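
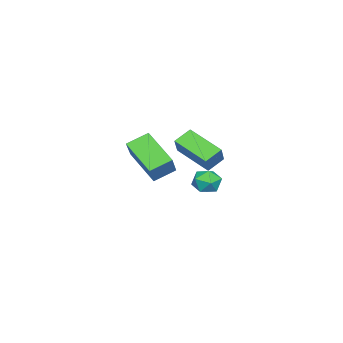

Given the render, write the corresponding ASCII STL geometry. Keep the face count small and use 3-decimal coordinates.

solid 
facet normal -0.608 -0.151 -0.779
outer loop
vertex -2.652 -4.568 0.466
vertex -2.07 -2.637 -0.362
vertex -1.823 -5.055 -0.087
endloop
endfacet
facet normal -0.267 -0.886 0.380
outer loop
vertex -1.05 -4.863 0.902
vertex -2.652 -4.568 0.466
vertex -1.823 -5.055 -0.087
endloop
endfacet
facet normal -0.609 -0.151 -0.779
outer loop
vertex -1.823 -5.055 -0.087
vertex -2.07 -2.637 -0.362
vertex -1.241 -3.124 -0.916
endloop
endfacet
facet normal 0.747 -0.439 -0.499
outer loop
vertex -1.241 -3.124 -0.916
vertex -1.05 -4.863 0.902
vertex -1.823 -5.055 -0.087
endloop
endfacet
facet normal -0.747 0.439 0.499
outer loop
vertex -2.652 -4.568 0.466
vertex -1.297 -2.445 0.627
vertex -2.07 -2.637 -0.362
endloop
endfacet
facet normal -0.267 -0.886 0.380
outer loop
vertex -1.879 -4.376 1.456
vertex -2.652 -4.568 0.466
vertex -1.05 -4.863 0.902
endloop
endfacet
facet normal -0.747 0.439 0.498
outer loop
vertex -1.879 -4.376 1.456
vertex -1.297 -2.445 0.627
vertex -2.652 -4.568 0.466
endloop
endfacet
facet normal 0.266 0.886 -0.380
outer loop
vertex -2.07 -2.637 -0.362
vertex -1.297 -2.445 0.627
vertex -1.241 -3.124 -0.916
endloop
endfacet
facet normal 0.747 -0.439 -0.498
outer loop
vertex -0.468 -2.932 0.074
vertex -1.05 -4.863 0.902
vertex -1.241 -3.124 -0.916
endloop
endfacet
facet normal 0.267 0.886 -0.380
outer loop
vertex -1.241 -3.124 -0.916
vertex -1.297 -2.445 0.627
vertex -0.468 -2.932 0.074
endloop
endfacet
facet normal 0.609 0.150 0.779
outer loop
vertex -0.468 -2.932 0.074
vertex -1.879 -4.376 1.456
vertex -1.05 -4.863 0.902
endloop
endfacet
facet normal 0.608 0.151 0.779
outer loop
vertex -1.297 -2.445 0.627
vertex -1.879 -4.376 1.456
vertex -0.468 -2.932 0.074
endloop
endfacet
facet normal -0.637 0.640 0.430
outer loop
vertex 3.47 -4.168 3.36
vertex 4.274 -2.593 2.207
vertex 2.357 -4.473 2.167
endloop
endfacet
facet normal -0.381 -0.746 0.546
outer loop
vertex 3.146 -5.267 1.633
vertex 3.47 -4.168 3.36
vertex 2.357 -4.473 2.167
endloop
endfacet
facet normal -0.637 0.640 0.430
outer loop
vertex 2.357 -4.473 2.167
vertex 4.274 -2.593 2.207
vertex 3.16 -2.899 1.014
endloop
endfacet
facet normal -0.671 -0.184 -0.718
outer loop
vertex 3.16 -2.899 1.014
vertex 3.146 -5.267 1.633
vertex 2.357 -4.473 2.167
endloop
endfacet
facet normal 0.671 0.183 0.718
outer loop
vertex 3.47 -4.168 3.36
vertex 5.063 -3.387 1.673
vertex 4.274 -2.593 2.207
endloop
endfacet
facet normal -0.380 -0.746 0.546
outer loop
vertex 4.26 -4.961 2.826
vertex 3.47 -4.168 3.36
vertex 3.146 -5.267 1.633
endloop
endfacet
facet normal 0.671 0.184 0.719
outer loop
vertex 4.26 -4.961 2.826
vertex 5.063 -3.387 1.673
vertex 3.47 -4.168 3.36
endloop
endfacet
facet normal 0.381 0.746 -0.547
outer loop
vertex 4.274 -2.593 2.207
vertex 5.063 -3.387 1.673
vertex 3.16 -2.899 1.014
endloop
endfacet
facet normal -0.670 -0.184 -0.719
outer loop
vertex 3.95 -3.692 0.48
vertex 3.146 -5.267 1.633
vertex 3.16 -2.899 1.014
endloop
endfacet
facet normal 0.380 0.747 -0.546
outer loop
vertex 3.16 -2.899 1.014
vertex 5.063 -3.387 1.673
vertex 3.95 -3.692 0.48
endloop
endfacet
facet normal 0.637 -0.640 -0.430
outer loop
vertex 3.95 -3.692 0.48
vertex 4.26 -4.961 2.826
vertex 3.146 -5.267 1.633
endloop
endfacet
facet normal 0.637 -0.640 -0.430
outer loop
vertex 5.063 -3.387 1.673
vertex 4.26 -4.961 2.826
vertex 3.95 -3.692 0.48
endloop
endfacet
facet normal -0.406 -0.213 0.889
outer loop
vertex -3.035 -3.606 -1.819
vertex -2.518 -4.293 -1.747
vertex -2.261 -3.527 -1.446
endloop
endfacet
facet normal -0.418 0.491 0.764
outer loop
vertex -3.035 -3.606 -1.819
vertex -2.261 -3.527 -1.446
vertex -2.542 -2.919 -1.99
endloop
endfacet
facet normal -0.783 0.602 0.161
outer loop
vertex -3.035 -3.606 -1.819
vertex -2.542 -2.919 -1.99
vertex -2.973 -3.31 -2.626
endloop
endfacet
facet normal -0.996 -0.033 -0.089
outer loop
vertex -3.035 -3.606 -1.819
vertex -2.973 -3.31 -2.626
vertex -2.958 -4.159 -2.477
endloop
endfacet
facet normal -0.763 -0.536 0.361
outer loop
vertex -3.035 -3.606 -1.819
vertex -2.958 -4.159 -2.477
vertex -2.518 -4.293 -1.747
endloop
endfacet
facet normal 0.253 0.707 0.660
outer loop
vertex -2.542 -2.919 -1.99
vertex -2.261 -3.527 -1.446
vertex -1.722 -3.181 -2.023
endloop
endfacet
facet normal 0.274 -0.430 0.860
outer loop
vertex -2.261 -3.527 -1.446
vertex -2.518 -4.293 -1.747
vertex -1.707 -4.03 -1.874
endloop
endfacet
facet normal -0.304 -0.953 0.008
outer loop
vertex -2.518 -4.293 -1.747
vertex -2.958 -4.159 -2.477
vertex -2.138 -4.421 -2.51
endloop
endfacet
facet normal -0.681 -0.138 -0.719
outer loop
vertex -2.958 -4.159 -2.477
vertex -2.973 -3.31 -2.626
vertex -2.419 -3.813 -3.054
endloop
endfacet
facet normal -0.337 0.887 -0.317
outer loop
vertex -2.973 -3.31 -2.626
vertex -2.542 -2.919 -1.99
vertex -2.162 -3.047 -2.753
endloop
endfacet
facet normal 0.996 0.033 0.089
outer loop
vertex -1.645 -3.734 -2.681
vertex -1.722 -3.181 -2.023
vertex -1.707 -4.03 -1.874
endloop
endfacet
facet normal 0.783 -0.602 -0.161
outer loop
vertex -1.645 -3.734 -2.681
vertex -1.707 -4.03 -1.874
vertex -2.138 -4.421 -2.51
endloop
endfacet
facet normal 0.418 -0.491 -0.764
outer loop
vertex -1.645 -3.734 -2.681
vertex -2.138 -4.421 -2.51
vertex -2.419 -3.813 -3.054
endloop
endfacet
facet normal 0.406 0.213 -0.889
outer loop
vertex -1.645 -3.734 -2.681
vertex -2.419 -3.813 -3.054
vertex -2.162 -3.047 -2.753
endloop
endfacet
facet normal 0.763 0.536 -0.361
outer loop
vertex -1.645 -3.734 -2.681
vertex -2.162 -3.047 -2.753
vertex -1.722 -3.181 -2.023
endloop
endfacet
facet normal 0.681 0.138 0.719
outer loop
vertex -1.707 -4.03 -1.874
vertex -1.722 -3.181 -2.023
vertex -2.261 -3.527 -1.446
endloop
endfacet
facet normal 0.337 -0.887 0.317
outer loop
vertex -2.138 -4.421 -2.51
vertex -1.707 -4.03 -1.874
vertex -2.518 -4.293 -1.747
endloop
endfacet
facet normal -0.253 -0.707 -0.660
outer loop
vertex -2.419 -3.813 -3.054
vertex -2.138 -4.421 -2.51
vertex -2.958 -4.159 -2.477
endloop
endfacet
facet normal -0.274 0.430 -0.860
outer loop
vertex -2.162 -3.047 -2.753
vertex -2.419 -3.813 -3.054
vertex -2.973 -3.31 -2.626
endloop
endfacet
facet normal 0.304 0.953 -0.008
outer loop
vertex -1.722 -3.181 -2.023
vertex -2.162 -3.047 -2.753
vertex -2.542 -2.919 -1.99
endloop
endfacet

endsolid


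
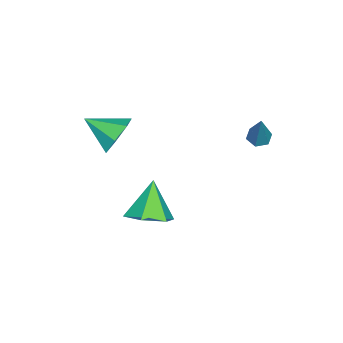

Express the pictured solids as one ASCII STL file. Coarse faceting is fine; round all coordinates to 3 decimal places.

solid 
facet normal 0.582 0.102 -0.807
outer loop
vertex 0.343 -0.906 -3.885
vertex -0.492 -0.909 -4.488
vertex -0.13 -0.02 -4.114
endloop
endfacet
facet normal 0.339 0.401 0.851
outer loop
vertex 0.343 -0.906 -3.885
vertex -0.13 -0.02 -4.114
vertex -1.528 -1.091 -3.052
endloop
endfacet
facet normal 0.581 0.103 -0.807
outer loop
vertex -0.13 -0.02 -4.114
vertex -0.492 -0.909 -4.488
vertex -0.965 -0.023 -4.716
endloop
endfacet
facet normal -0.316 0.843 0.434
outer loop
vertex -0.13 -0.02 -4.114
vertex -0.965 -0.023 -4.716
vertex -1.528 -1.091 -3.052
endloop
endfacet
facet normal 0.582 0.103 -0.806
outer loop
vertex -0.965 -0.023 -4.716
vertex -0.492 -0.909 -4.488
vertex -1.327 -0.911 -5.091
endloop
endfacet
facet normal -0.916 0.397 -0.055
outer loop
vertex -0.965 -0.023 -4.716
vertex -1.327 -0.911 -5.091
vertex -1.528 -1.091 -3.052
endloop
endfacet
facet normal 0.582 0.102 -0.807
outer loop
vertex -1.327 -0.911 -5.091
vertex -0.492 -0.909 -4.488
vertex -0.855 -1.797 -4.862
endloop
endfacet
facet normal -0.861 -0.492 -0.128
outer loop
vertex -1.327 -0.911 -5.091
vertex -0.855 -1.797 -4.862
vertex -1.528 -1.091 -3.052
endloop
endfacet
facet normal 0.581 0.102 -0.807
outer loop
vertex -0.855 -1.797 -4.862
vertex -0.492 -0.909 -4.488
vertex -0.019 -1.795 -4.26
endloop
endfacet
facet normal -0.205 -0.935 0.288
outer loop
vertex -0.855 -1.797 -4.862
vertex -0.019 -1.795 -4.26
vertex -1.528 -1.091 -3.052
endloop
endfacet
facet normal 0.582 0.103 -0.807
outer loop
vertex -0.019 -1.795 -4.26
vertex -0.492 -0.909 -4.488
vertex 0.343 -0.906 -3.885
endloop
endfacet
facet normal 0.395 -0.489 0.778
outer loop
vertex -0.019 -1.795 -4.26
vertex 0.343 -0.906 -3.885
vertex -1.528 -1.091 -3.052
endloop
endfacet
facet normal -0.015 0.894 -0.447
outer loop
vertex 0.048 -2.43 -0.37
vertex -0.252 -2.026 0.447
vertex 0.648 -2.164 0.142
endloop
endfacet
facet normal 0.611 -0.713 -0.345
outer loop
vertex 0.048 -2.43 -0.37
vertex 0.648 -2.164 0.142
vertex -0.228 -3.394 1.133
endloop
endfacet
facet normal -0.015 0.894 -0.448
outer loop
vertex 0.648 -2.164 0.142
vertex -0.252 -2.026 0.447
vertex 0.571 -1.793 0.885
endloop
endfacet
facet normal 0.874 -0.392 0.286
outer loop
vertex 0.648 -2.164 0.142
vertex 0.571 -1.793 0.885
vertex -0.228 -3.394 1.133
endloop
endfacet
facet normal -0.015 0.894 -0.447
outer loop
vertex 0.571 -1.793 0.885
vertex -0.252 -2.026 0.447
vertex -0.126 -1.598 1.298
endloop
endfacet
facet normal 0.484 -0.107 0.868
outer loop
vertex 0.571 -1.793 0.885
vertex -0.126 -1.598 1.298
vertex -0.228 -3.394 1.133
endloop
endfacet
facet normal -0.015 0.894 -0.448
outer loop
vertex -0.126 -1.598 1.298
vertex -0.252 -2.026 0.447
vertex -0.917 -1.725 1.07
endloop
endfacet
facet normal -0.265 -0.073 0.961
outer loop
vertex -0.126 -1.598 1.298
vertex -0.917 -1.725 1.07
vertex -0.228 -3.394 1.133
endloop
endfacet
facet normal -0.015 0.894 -0.448
outer loop
vertex -0.917 -1.725 1.07
vertex -0.252 -2.026 0.447
vertex -1.207 -2.079 0.374
endloop
endfacet
facet normal -0.809 -0.315 0.497
outer loop
vertex -0.917 -1.725 1.07
vertex -1.207 -2.079 0.374
vertex -0.228 -3.394 1.133
endloop
endfacet
facet normal -0.015 0.894 -0.448
outer loop
vertex -1.207 -2.079 0.374
vertex -0.252 -2.026 0.447
vertex -0.778 -2.393 -0.267
endloop
endfacet
facet normal -0.739 -0.651 -0.175
outer loop
vertex -1.207 -2.079 0.374
vertex -0.778 -2.393 -0.267
vertex -0.228 -3.394 1.133
endloop
endfacet
facet normal -0.016 0.894 -0.448
outer loop
vertex -0.778 -2.393 -0.267
vertex -0.252 -2.026 0.447
vertex 0.048 -2.43 -0.37
endloop
endfacet
facet normal -0.106 -0.828 -0.551
outer loop
vertex -0.778 -2.393 -0.267
vertex 0.048 -2.43 -0.37
vertex -0.228 -3.394 1.133
endloop
endfacet
facet normal -0.438 -0.169 -0.883
outer loop
vertex -2.718 2.69 -0.786
vertex -3.183 2.684 -0.554
vertex -2.989 3.131 -0.736
endloop
endfacet
facet normal 0.812 0.527 -0.251
outer loop
vertex -2.718 2.69 -0.786
vertex -2.989 3.131 -0.736
vertex -2.317 3.016 1.194
endloop
endfacet
facet normal -0.438 -0.169 -0.883
outer loop
vertex -2.989 3.131 -0.736
vertex -3.183 2.684 -0.554
vertex -3.454 3.125 -0.504
endloop
endfacet
facet normal 0.014 0.998 0.055
outer loop
vertex -2.989 3.131 -0.736
vertex -3.454 3.125 -0.504
vertex -2.317 3.016 1.194
endloop
endfacet
facet normal -0.436 -0.168 -0.884
outer loop
vertex -3.454 3.125 -0.504
vertex -3.183 2.684 -0.554
vertex -3.649 2.678 -0.323
endloop
endfacet
facet normal -0.700 0.508 0.501
outer loop
vertex -3.454 3.125 -0.504
vertex -3.649 2.678 -0.323
vertex -2.317 3.016 1.194
endloop
endfacet
facet normal -0.436 -0.168 -0.884
outer loop
vertex -3.649 2.678 -0.323
vertex -3.183 2.684 -0.554
vertex -3.378 2.237 -0.373
endloop
endfacet
facet normal -0.618 -0.453 0.643
outer loop
vertex -3.649 2.678 -0.323
vertex -3.378 2.237 -0.373
vertex -2.317 3.016 1.194
endloop
endfacet
facet normal -0.438 -0.167 -0.884
outer loop
vertex -3.378 2.237 -0.373
vertex -3.183 2.684 -0.554
vertex -2.912 2.243 -0.605
endloop
endfacet
facet normal 0.180 -0.924 0.338
outer loop
vertex -3.378 2.237 -0.373
vertex -2.912 2.243 -0.605
vertex -2.317 3.016 1.194
endloop
endfacet
facet normal -0.438 -0.167 -0.883
outer loop
vertex -2.912 2.243 -0.605
vertex -3.183 2.684 -0.554
vertex -2.718 2.69 -0.786
endloop
endfacet
facet normal 0.895 -0.433 -0.110
outer loop
vertex -2.912 2.243 -0.605
vertex -2.718 2.69 -0.786
vertex -2.317 3.016 1.194
endloop
endfacet

endsolid


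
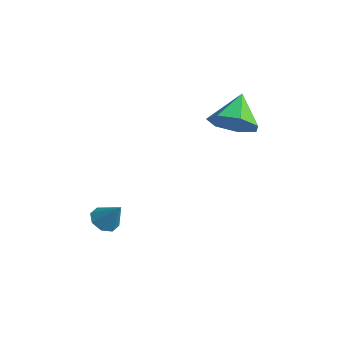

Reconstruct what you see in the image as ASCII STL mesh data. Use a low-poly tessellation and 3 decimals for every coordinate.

solid 
facet normal -0.584 -0.194 -0.788
outer loop
vertex 0.288 -3.356 -4.52
vertex 0.008 -3.724 -4.222
vertex -0.04 -3.185 -4.319
endloop
endfacet
facet normal 0.456 0.890 -0.013
outer loop
vertex 0.288 -3.356 -4.52
vertex -0.04 -3.185 -4.319
vertex 0.632 -3.516 -3.378
endloop
endfacet
facet normal -0.585 -0.194 -0.788
outer loop
vertex -0.04 -3.185 -4.319
vertex 0.008 -3.724 -4.222
vertex -0.34 -3.329 -4.061
endloop
endfacet
facet normal -0.100 0.914 0.393
outer loop
vertex -0.04 -3.185 -4.319
vertex -0.34 -3.329 -4.061
vertex 0.632 -3.516 -3.378
endloop
endfacet
facet normal -0.584 -0.193 -0.788
outer loop
vertex -0.34 -3.329 -4.061
vertex 0.008 -3.724 -4.222
vertex -0.436 -3.704 -3.898
endloop
endfacet
facet normal -0.454 0.450 0.769
outer loop
vertex -0.34 -3.329 -4.061
vertex -0.436 -3.704 -3.898
vertex 0.632 -3.516 -3.378
endloop
endfacet
facet normal -0.584 -0.195 -0.788
outer loop
vertex -0.436 -3.704 -3.898
vertex 0.008 -3.724 -4.222
vertex -0.273 -4.091 -3.923
endloop
endfacet
facet normal -0.395 -0.224 0.891
outer loop
vertex -0.436 -3.704 -3.898
vertex -0.273 -4.091 -3.923
vertex 0.632 -3.516 -3.378
endloop
endfacet
facet normal -0.585 -0.194 -0.788
outer loop
vertex -0.273 -4.091 -3.923
vertex 0.008 -3.724 -4.222
vertex 0.055 -4.263 -4.124
endloop
endfacet
facet normal 0.044 -0.723 0.690
outer loop
vertex -0.273 -4.091 -3.923
vertex 0.055 -4.263 -4.124
vertex 0.632 -3.516 -3.378
endloop
endfacet
facet normal -0.584 -0.194 -0.788
outer loop
vertex 0.055 -4.263 -4.124
vertex 0.008 -3.724 -4.222
vertex 0.355 -4.119 -4.382
endloop
endfacet
facet normal 0.602 -0.747 0.283
outer loop
vertex 0.055 -4.263 -4.124
vertex 0.355 -4.119 -4.382
vertex 0.632 -3.516 -3.378
endloop
endfacet
facet normal -0.584 -0.194 -0.788
outer loop
vertex 0.355 -4.119 -4.382
vertex 0.008 -3.724 -4.222
vertex 0.451 -3.743 -4.546
endloop
endfacet
facet normal 0.954 -0.284 -0.093
outer loop
vertex 0.355 -4.119 -4.382
vertex 0.451 -3.743 -4.546
vertex 0.632 -3.516 -3.378
endloop
endfacet
facet normal -0.585 -0.193 -0.788
outer loop
vertex 0.451 -3.743 -4.546
vertex 0.008 -3.724 -4.222
vertex 0.288 -3.356 -4.52
endloop
endfacet
facet normal 0.895 0.391 -0.215
outer loop
vertex 0.451 -3.743 -4.546
vertex 0.288 -3.356 -4.52
vertex 0.632 -3.516 -3.378
endloop
endfacet
facet normal 0.436 -0.644 -0.629
outer loop
vertex 2.402 0.661 -0.283
vertex 1.614 0.276 -0.435
vertex 1.992 0.955 -0.868
endloop
endfacet
facet normal 0.402 0.900 0.170
outer loop
vertex 2.402 0.661 -0.283
vertex 1.992 0.955 -0.868
vertex 1.026 1.144 0.415
endloop
endfacet
facet normal 0.435 -0.644 -0.630
outer loop
vertex 1.992 0.955 -0.868
vertex 1.614 0.276 -0.435
vertex 1.297 0.738 -1.126
endloop
endfacet
facet normal -0.189 0.941 -0.281
outer loop
vertex 1.992 0.955 -0.868
vertex 1.297 0.738 -1.126
vertex 1.026 1.144 0.415
endloop
endfacet
facet normal 0.436 -0.643 -0.630
outer loop
vertex 1.297 0.738 -1.126
vertex 1.614 0.276 -0.435
vertex 0.841 0.172 -0.864
endloop
endfacet
facet normal -0.807 0.521 -0.279
outer loop
vertex 1.297 0.738 -1.126
vertex 0.841 0.172 -0.864
vertex 1.026 1.144 0.415
endloop
endfacet
facet normal 0.436 -0.644 -0.629
outer loop
vertex 0.841 0.172 -0.864
vertex 1.614 0.276 -0.435
vertex 0.967 -0.315 -0.278
endloop
endfacet
facet normal -0.984 -0.044 0.175
outer loop
vertex 0.841 0.172 -0.864
vertex 0.967 -0.315 -0.278
vertex 1.026 1.144 0.415
endloop
endfacet
facet normal 0.435 -0.643 -0.630
outer loop
vertex 0.967 -0.315 -0.278
vertex 1.614 0.276 -0.435
vertex 1.58 -0.358 0.189
endloop
endfacet
facet normal -0.587 -0.328 0.740
outer loop
vertex 0.967 -0.315 -0.278
vertex 1.58 -0.358 0.189
vertex 1.026 1.144 0.415
endloop
endfacet
facet normal 0.436 -0.643 -0.630
outer loop
vertex 1.58 -0.358 0.189
vertex 1.614 0.276 -0.435
vertex 2.219 0.077 0.187
endloop
endfacet
facet normal 0.083 -0.118 0.989
outer loop
vertex 1.58 -0.358 0.189
vertex 2.219 0.077 0.187
vertex 1.026 1.144 0.415
endloop
endfacet
facet normal 0.436 -0.643 -0.630
outer loop
vertex 2.219 0.077 0.187
vertex 1.614 0.276 -0.435
vertex 2.402 0.661 -0.283
endloop
endfacet
facet normal 0.524 0.428 0.736
outer loop
vertex 2.219 0.077 0.187
vertex 2.402 0.661 -0.283
vertex 1.026 1.144 0.415
endloop
endfacet

endsolid


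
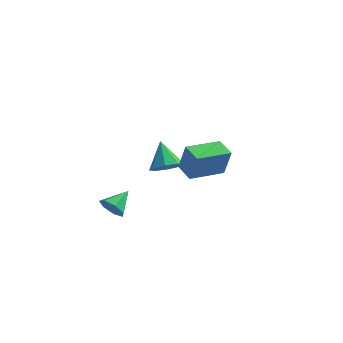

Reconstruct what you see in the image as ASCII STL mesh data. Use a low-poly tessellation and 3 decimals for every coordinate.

solid 
facet normal -0.720 -0.676 0.157
outer loop
vertex 3.313 -2.276 0.866
vertex 2.69 -1.576 1.025
vertex 3.006 -2.253 -0.438
endloop
endfacet
facet normal 0.655 -0.737 -0.167
outer loop
vertex 4.23 -1.104 -0.705
vertex 3.313 -2.276 0.866
vertex 3.006 -2.253 -0.438
endloop
endfacet
facet normal -0.720 -0.676 0.157
outer loop
vertex 3.006 -2.253 -0.438
vertex 2.69 -1.576 1.025
vertex 2.384 -1.553 -0.279
endloop
endfacet
facet normal -0.229 0.018 -0.973
outer loop
vertex 2.384 -1.553 -0.279
vertex 4.23 -1.104 -0.705
vertex 3.006 -2.253 -0.438
endloop
endfacet
facet normal 0.229 -0.017 0.973
outer loop
vertex 3.313 -2.276 0.866
vertex 3.914 -0.427 0.758
vertex 2.69 -1.576 1.025
endloop
endfacet
facet normal 0.656 -0.737 -0.167
outer loop
vertex 4.536 -1.127 0.599
vertex 3.313 -2.276 0.866
vertex 4.23 -1.104 -0.705
endloop
endfacet
facet normal 0.229 -0.018 0.973
outer loop
vertex 4.536 -1.127 0.599
vertex 3.914 -0.427 0.758
vertex 3.313 -2.276 0.866
endloop
endfacet
facet normal -0.655 0.737 0.167
outer loop
vertex 2.69 -1.576 1.025
vertex 3.914 -0.427 0.758
vertex 2.384 -1.553 -0.279
endloop
endfacet
facet normal -0.229 0.017 -0.973
outer loop
vertex 3.607 -0.404 -0.546
vertex 4.23 -1.104 -0.705
vertex 2.384 -1.553 -0.279
endloop
endfacet
facet normal -0.655 0.737 0.167
outer loop
vertex 2.384 -1.553 -0.279
vertex 3.914 -0.427 0.758
vertex 3.607 -0.404 -0.546
endloop
endfacet
facet normal 0.720 0.676 -0.157
outer loop
vertex 3.607 -0.404 -0.546
vertex 4.536 -1.127 0.599
vertex 4.23 -1.104 -0.705
endloop
endfacet
facet normal 0.720 0.676 -0.158
outer loop
vertex 3.914 -0.427 0.758
vertex 4.536 -1.127 0.599
vertex 3.607 -0.404 -0.546
endloop
endfacet
facet normal 0.341 -0.631 -0.697
outer loop
vertex 1.702 3.044 -3.534
vertex 0.942 2.823 -3.706
vertex 1.448 3.395 -3.976
endloop
endfacet
facet normal 0.601 0.757 0.256
outer loop
vertex 1.702 3.044 -3.534
vertex 1.448 3.395 -3.976
vertex 0.438 3.757 -2.674
endloop
endfacet
facet normal 0.341 -0.631 -0.697
outer loop
vertex 1.448 3.395 -3.976
vertex 0.942 2.823 -3.706
vertex 0.897 3.412 -4.261
endloop
endfacet
facet normal 0.122 0.977 -0.177
outer loop
vertex 1.448 3.395 -3.976
vertex 0.897 3.412 -4.261
vertex 0.438 3.757 -2.674
endloop
endfacet
facet normal 0.340 -0.631 -0.697
outer loop
vertex 0.897 3.412 -4.261
vertex 0.942 2.823 -3.706
vertex 0.372 3.084 -4.22
endloop
endfacet
facet normal -0.520 0.791 -0.322
outer loop
vertex 0.897 3.412 -4.261
vertex 0.372 3.084 -4.22
vertex 0.438 3.757 -2.674
endloop
endfacet
facet normal 0.340 -0.630 -0.698
outer loop
vertex 0.372 3.084 -4.22
vertex 0.942 2.823 -3.706
vertex 0.182 2.603 -3.878
endloop
endfacet
facet normal -0.947 0.308 -0.093
outer loop
vertex 0.372 3.084 -4.22
vertex 0.182 2.603 -3.878
vertex 0.438 3.757 -2.674
endloop
endfacet
facet normal 0.340 -0.630 -0.698
outer loop
vertex 0.182 2.603 -3.878
vertex 0.942 2.823 -3.706
vertex 0.436 2.251 -3.436
endloop
endfacet
facet normal -0.909 -0.187 0.373
outer loop
vertex 0.182 2.603 -3.878
vertex 0.436 2.251 -3.436
vertex 0.438 3.757 -2.674
endloop
endfacet
facet normal 0.341 -0.631 -0.697
outer loop
vertex 0.436 2.251 -3.436
vertex 0.942 2.823 -3.706
vertex 0.987 2.235 -3.152
endloop
endfacet
facet normal -0.428 -0.408 0.807
outer loop
vertex 0.436 2.251 -3.436
vertex 0.987 2.235 -3.152
vertex 0.438 3.757 -2.674
endloop
endfacet
facet normal 0.341 -0.631 -0.697
outer loop
vertex 0.987 2.235 -3.152
vertex 0.942 2.823 -3.706
vertex 1.511 2.563 -3.192
endloop
endfacet
facet normal 0.212 -0.222 0.952
outer loop
vertex 0.987 2.235 -3.152
vertex 1.511 2.563 -3.192
vertex 0.438 3.757 -2.674
endloop
endfacet
facet normal 0.341 -0.631 -0.697
outer loop
vertex 1.511 2.563 -3.192
vertex 0.942 2.823 -3.706
vertex 1.702 3.044 -3.534
endloop
endfacet
facet normal 0.639 0.261 0.724
outer loop
vertex 1.511 2.563 -3.192
vertex 1.702 3.044 -3.534
vertex 0.438 3.757 -2.674
endloop
endfacet
facet normal -0.424 -0.807 -0.412
outer loop
vertex 0.126 -3.4 -1.758
vertex -0.125 -3.028 -2.228
vertex 0.448 -3.335 -2.217
endloop
endfacet
facet normal 0.819 -0.152 0.553
outer loop
vertex 0.126 -3.4 -1.758
vertex 0.448 -3.335 -2.217
vertex 0.365 -2.092 -1.752
endloop
endfacet
facet normal -0.424 -0.807 -0.411
outer loop
vertex 0.448 -3.335 -2.217
vertex -0.125 -3.028 -2.228
vertex 0.338 -3.039 -2.684
endloop
endfacet
facet normal 0.981 0.123 -0.153
outer loop
vertex 0.448 -3.335 -2.217
vertex 0.338 -3.039 -2.684
vertex 0.365 -2.092 -1.752
endloop
endfacet
facet normal -0.423 -0.808 -0.410
outer loop
vertex 0.338 -3.039 -2.684
vertex -0.125 -3.028 -2.228
vertex -0.121 -2.735 -2.809
endloop
endfacet
facet normal 0.548 0.579 -0.604
outer loop
vertex 0.338 -3.039 -2.684
vertex -0.121 -2.735 -2.809
vertex 0.365 -2.092 -1.752
endloop
endfacet
facet normal -0.423 -0.808 -0.410
outer loop
vertex -0.121 -2.735 -2.809
vertex -0.125 -3.028 -2.228
vertex -0.583 -2.652 -2.496
endloop
endfacet
facet normal -0.155 0.874 -0.460
outer loop
vertex -0.121 -2.735 -2.809
vertex -0.583 -2.652 -2.496
vertex 0.365 -2.092 -1.752
endloop
endfacet
facet normal -0.422 -0.808 -0.413
outer loop
vertex -0.583 -2.652 -2.496
vertex -0.125 -3.028 -2.228
vertex -0.701 -2.853 -1.982
endloop
endfacet
facet normal -0.597 0.784 0.170
outer loop
vertex -0.583 -2.652 -2.496
vertex -0.701 -2.853 -1.982
vertex 0.365 -2.092 -1.752
endloop
endfacet
facet normal -0.421 -0.808 -0.411
outer loop
vertex -0.701 -2.853 -1.982
vertex -0.125 -3.028 -2.228
vertex -0.385 -3.185 -1.653
endloop
endfacet
facet normal -0.446 0.379 0.811
outer loop
vertex -0.701 -2.853 -1.982
vertex -0.385 -3.185 -1.653
vertex 0.365 -2.092 -1.752
endloop
endfacet
facet normal -0.424 -0.807 -0.412
outer loop
vertex -0.385 -3.185 -1.653
vertex -0.125 -3.028 -2.228
vertex 0.126 -3.4 -1.758
endloop
endfacet
facet normal 0.186 -0.038 0.982
outer loop
vertex -0.385 -3.185 -1.653
vertex 0.126 -3.4 -1.758
vertex 0.365 -2.092 -1.752
endloop
endfacet

endsolid


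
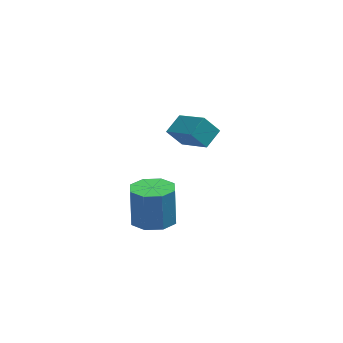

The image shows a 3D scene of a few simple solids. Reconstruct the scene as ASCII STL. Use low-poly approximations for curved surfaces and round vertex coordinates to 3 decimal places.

solid 
facet normal -0.582 -0.721 -0.376
outer loop
vertex 2.068 0.799 -0.734
vertex 1.05 2.178 -1.803
vertex 2.77 0.669 -1.571
endloop
endfacet
facet normal 0.504 -0.683 0.529
outer loop
vertex 3.41 1.462 -1.157
vertex 2.068 0.799 -0.734
vertex 2.77 0.669 -1.571
endloop
endfacet
facet normal -0.582 -0.721 -0.376
outer loop
vertex 2.77 0.669 -1.571
vertex 1.05 2.178 -1.803
vertex 1.752 2.048 -2.64
endloop
endfacet
facet normal 0.638 -0.118 -0.761
outer loop
vertex 1.752 2.048 -2.64
vertex 3.41 1.462 -1.157
vertex 2.77 0.669 -1.571
endloop
endfacet
facet normal -0.638 0.118 0.761
outer loop
vertex 2.068 0.799 -0.734
vertex 1.69 2.971 -1.389
vertex 1.05 2.178 -1.803
endloop
endfacet
facet normal 0.504 -0.683 0.529
outer loop
vertex 2.708 1.592 -0.32
vertex 2.068 0.799 -0.734
vertex 3.41 1.462 -1.157
endloop
endfacet
facet normal -0.638 0.118 0.761
outer loop
vertex 2.708 1.592 -0.32
vertex 1.69 2.971 -1.389
vertex 2.068 0.799 -0.734
endloop
endfacet
facet normal -0.504 0.683 -0.529
outer loop
vertex 1.05 2.178 -1.803
vertex 1.69 2.971 -1.389
vertex 1.752 2.048 -2.64
endloop
endfacet
facet normal 0.638 -0.118 -0.761
outer loop
vertex 2.392 2.841 -2.226
vertex 3.41 1.462 -1.157
vertex 1.752 2.048 -2.64
endloop
endfacet
facet normal -0.504 0.683 -0.529
outer loop
vertex 1.752 2.048 -2.64
vertex 1.69 2.971 -1.389
vertex 2.392 2.841 -2.226
endloop
endfacet
facet normal 0.582 0.721 0.376
outer loop
vertex 2.392 2.841 -2.226
vertex 2.708 1.592 -0.32
vertex 3.41 1.462 -1.157
endloop
endfacet
facet normal 0.582 0.721 0.376
outer loop
vertex 1.69 2.971 -1.389
vertex 2.708 1.592 -0.32
vertex 2.392 2.841 -2.226
endloop
endfacet
facet normal 0.008 -0.308 -0.951
outer loop
vertex 1.182 -3.802 -2.431
vertex 0.248 -3.413 -2.565
vertex 1.199 -3.059 -2.671
endloop
endfacet
facet normal 1.000 -0.018 0.015
outer loop
vertex 1.182 -3.802 -2.431
vertex 1.199 -3.059 -2.671
vertex 1.166 -3.235 -0.681
endloop
endfacet
facet normal 1.000 -0.018 0.015
outer loop
vertex 1.166 -3.235 -0.681
vertex 1.199 -3.059 -2.671
vertex 1.183 -2.492 -0.921
endloop
endfacet
facet normal -0.009 0.308 0.951
outer loop
vertex 1.166 -3.235 -0.681
vertex 1.183 -2.492 -0.921
vertex 0.232 -2.847 -0.815
endloop
endfacet
facet normal 0.009 -0.308 -0.951
outer loop
vertex 1.199 -3.059 -2.671
vertex 0.248 -3.413 -2.565
vertex 0.659 -2.524 -2.849
endloop
endfacet
facet normal 0.722 0.660 -0.207
outer loop
vertex 1.199 -3.059 -2.671
vertex 0.659 -2.524 -2.849
vertex 1.183 -2.492 -0.921
endloop
endfacet
facet normal 0.722 0.660 -0.207
outer loop
vertex 1.183 -2.492 -0.921
vertex 0.659 -2.524 -2.849
vertex 0.643 -1.957 -1.099
endloop
endfacet
facet normal -0.009 0.308 0.951
outer loop
vertex 1.183 -2.492 -0.921
vertex 0.643 -1.957 -1.099
vertex 0.232 -2.847 -0.815
endloop
endfacet
facet normal 0.009 -0.308 -0.951
outer loop
vertex 0.659 -2.524 -2.849
vertex 0.248 -3.413 -2.565
vertex -0.122 -2.51 -2.861
endloop
endfacet
facet normal 0.022 0.951 -0.308
outer loop
vertex 0.659 -2.524 -2.849
vertex -0.122 -2.51 -2.861
vertex 0.643 -1.957 -1.099
endloop
endfacet
facet normal 0.022 0.951 -0.308
outer loop
vertex 0.643 -1.957 -1.099
vertex -0.122 -2.51 -2.861
vertex -0.138 -1.943 -1.111
endloop
endfacet
facet normal -0.009 0.308 0.951
outer loop
vertex 0.643 -1.957 -1.099
vertex -0.138 -1.943 -1.111
vertex 0.232 -2.847 -0.815
endloop
endfacet
facet normal 0.008 -0.308 -0.951
outer loop
vertex -0.122 -2.51 -2.861
vertex 0.248 -3.413 -2.565
vertex -0.686 -3.025 -2.699
endloop
endfacet
facet normal -0.691 0.685 -0.228
outer loop
vertex -0.122 -2.51 -2.861
vertex -0.686 -3.025 -2.699
vertex -0.138 -1.943 -1.111
endloop
endfacet
facet normal -0.691 0.685 -0.228
outer loop
vertex -0.138 -1.943 -1.111
vertex -0.686 -3.025 -2.699
vertex -0.702 -2.458 -0.949
endloop
endfacet
facet normal -0.008 0.308 0.951
outer loop
vertex -0.138 -1.943 -1.111
vertex -0.702 -2.458 -0.949
vertex 0.232 -2.847 -0.815
endloop
endfacet
facet normal 0.009 -0.308 -0.951
outer loop
vertex -0.686 -3.025 -2.699
vertex 0.248 -3.413 -2.565
vertex -0.703 -3.768 -2.459
endloop
endfacet
facet normal -1.000 0.018 -0.015
outer loop
vertex -0.686 -3.025 -2.699
vertex -0.703 -3.768 -2.459
vertex -0.702 -2.458 -0.949
endloop
endfacet
facet normal -1.000 0.018 -0.015
outer loop
vertex -0.702 -2.458 -0.949
vertex -0.703 -3.768 -2.459
vertex -0.719 -3.201 -0.709
endloop
endfacet
facet normal -0.008 0.308 0.951
outer loop
vertex -0.702 -2.458 -0.949
vertex -0.719 -3.201 -0.709
vertex 0.232 -2.847 -0.815
endloop
endfacet
facet normal 0.009 -0.308 -0.951
outer loop
vertex -0.703 -3.768 -2.459
vertex 0.248 -3.413 -2.565
vertex -0.163 -4.303 -2.281
endloop
endfacet
facet normal -0.722 -0.660 0.207
outer loop
vertex -0.703 -3.768 -2.459
vertex -0.163 -4.303 -2.281
vertex -0.719 -3.201 -0.709
endloop
endfacet
facet normal -0.722 -0.660 0.207
outer loop
vertex -0.719 -3.201 -0.709
vertex -0.163 -4.303 -2.281
vertex -0.179 -3.736 -0.531
endloop
endfacet
facet normal -0.009 0.308 0.951
outer loop
vertex -0.719 -3.201 -0.709
vertex -0.179 -3.736 -0.531
vertex 0.232 -2.847 -0.815
endloop
endfacet
facet normal 0.009 -0.308 -0.951
outer loop
vertex -0.163 -4.303 -2.281
vertex 0.248 -3.413 -2.565
vertex 0.618 -4.317 -2.269
endloop
endfacet
facet normal -0.022 -0.951 0.308
outer loop
vertex -0.163 -4.303 -2.281
vertex 0.618 -4.317 -2.269
vertex -0.179 -3.736 -0.531
endloop
endfacet
facet normal -0.022 -0.951 0.308
outer loop
vertex -0.179 -3.736 -0.531
vertex 0.618 -4.317 -2.269
vertex 0.602 -3.75 -0.519
endloop
endfacet
facet normal -0.009 0.308 0.951
outer loop
vertex -0.179 -3.736 -0.531
vertex 0.602 -3.75 -0.519
vertex 0.232 -2.847 -0.815
endloop
endfacet
facet normal 0.008 -0.308 -0.951
outer loop
vertex 0.618 -4.317 -2.269
vertex 0.248 -3.413 -2.565
vertex 1.182 -3.802 -2.431
endloop
endfacet
facet normal 0.691 -0.685 0.228
outer loop
vertex 0.618 -4.317 -2.269
vertex 1.182 -3.802 -2.431
vertex 0.602 -3.75 -0.519
endloop
endfacet
facet normal 0.691 -0.685 0.228
outer loop
vertex 0.602 -3.75 -0.519
vertex 1.182 -3.802 -2.431
vertex 1.166 -3.235 -0.681
endloop
endfacet
facet normal -0.008 0.308 0.951
outer loop
vertex 0.602 -3.75 -0.519
vertex 1.166 -3.235 -0.681
vertex 0.232 -2.847 -0.815
endloop
endfacet

endsolid


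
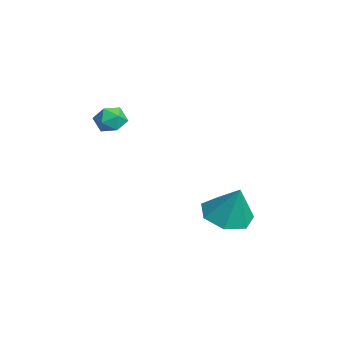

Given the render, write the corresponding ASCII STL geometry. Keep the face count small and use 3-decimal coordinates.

solid 
facet normal -0.354 -0.201 -0.913
outer loop
vertex 1.231 1.04 -4.154
vertex 0.435 0.537 -3.735
vertex 0.507 1.535 -3.983
endloop
endfacet
facet normal 0.582 0.801 0.145
outer loop
vertex 1.231 1.04 -4.154
vertex 0.507 1.535 -3.983
vertex 1.005 0.863 -2.265
endloop
endfacet
facet normal -0.354 -0.201 -0.913
outer loop
vertex 0.507 1.535 -3.983
vertex 0.435 0.537 -3.735
vertex -0.271 1.279 -3.625
endloop
endfacet
facet normal -0.120 0.912 0.392
outer loop
vertex 0.507 1.535 -3.983
vertex -0.271 1.279 -3.625
vertex 1.005 0.863 -2.265
endloop
endfacet
facet normal -0.354 -0.202 -0.913
outer loop
vertex -0.271 1.279 -3.625
vertex 0.435 0.537 -3.735
vertex -0.517 0.465 -3.35
endloop
endfacet
facet normal -0.598 0.413 0.687
outer loop
vertex -0.271 1.279 -3.625
vertex -0.517 0.465 -3.35
vertex 1.005 0.863 -2.265
endloop
endfacet
facet normal -0.354 -0.201 -0.913
outer loop
vertex -0.517 0.465 -3.35
vertex 0.435 0.537 -3.735
vertex -0.046 -0.295 -3.365
endloop
endfacet
facet normal -0.493 -0.321 0.809
outer loop
vertex -0.517 0.465 -3.35
vertex -0.046 -0.295 -3.365
vertex 1.005 0.863 -2.265
endloop
endfacet
facet normal -0.354 -0.202 -0.913
outer loop
vertex -0.046 -0.295 -3.365
vertex 0.435 0.537 -3.735
vertex 0.788 -0.427 -3.659
endloop
endfacet
facet normal 0.117 -0.738 0.665
outer loop
vertex -0.046 -0.295 -3.365
vertex 0.788 -0.427 -3.659
vertex 1.005 0.863 -2.265
endloop
endfacet
facet normal -0.354 -0.202 -0.913
outer loop
vertex 0.788 -0.427 -3.659
vertex 0.435 0.537 -3.735
vertex 1.356 0.167 -4.01
endloop
endfacet
facet normal 0.771 -0.523 0.364
outer loop
vertex 0.788 -0.427 -3.659
vertex 1.356 0.167 -4.01
vertex 1.005 0.863 -2.265
endloop
endfacet
facet normal -0.354 -0.201 -0.913
outer loop
vertex 1.356 0.167 -4.01
vertex 0.435 0.537 -3.735
vertex 1.231 1.04 -4.154
endloop
endfacet
facet normal 0.978 0.162 0.132
outer loop
vertex 1.356 0.167 -4.01
vertex 1.231 1.04 -4.154
vertex 1.005 0.863 -2.265
endloop
endfacet
facet normal 0.329 0.790 0.517
outer loop
vertex 0.008 -2.983 1.18
vertex -0.295 -3.212 1.723
vertex 0.331 -3.388 1.594
endloop
endfacet
facet normal 0.784 0.620 -0.005
outer loop
vertex 0.008 -2.983 1.18
vertex 0.331 -3.388 1.594
vertex 0.39 -3.468 0.939
endloop
endfacet
facet normal 0.432 0.651 -0.625
outer loop
vertex 0.008 -2.983 1.18
vertex 0.39 -3.468 0.939
vertex -0.199 -3.342 0.663
endloop
endfacet
facet normal -0.242 0.840 -0.486
outer loop
vertex 0.008 -2.983 1.18
vertex -0.199 -3.342 0.663
vertex -0.622 -3.183 1.148
endloop
endfacet
facet normal -0.305 0.926 0.220
outer loop
vertex 0.008 -2.983 1.18
vertex -0.622 -3.183 1.148
vertex -0.295 -3.212 1.723
endloop
endfacet
facet normal 0.994 -0.056 0.096
outer loop
vertex 0.39 -3.468 0.939
vertex 0.331 -3.388 1.594
vertex 0.322 -3.997 1.332
endloop
endfacet
facet normal 0.256 0.221 0.941
outer loop
vertex 0.331 -3.388 1.594
vertex -0.295 -3.212 1.723
vertex -0.101 -3.838 1.817
endloop
endfacet
facet normal -0.770 0.441 0.460
outer loop
vertex -0.295 -3.212 1.723
vertex -0.622 -3.183 1.148
vertex -0.69 -3.712 1.541
endloop
endfacet
facet normal -0.667 0.303 -0.681
outer loop
vertex -0.622 -3.183 1.148
vertex -0.199 -3.342 0.663
vertex -0.631 -3.792 0.886
endloop
endfacet
facet normal 0.423 -0.005 -0.906
outer loop
vertex -0.199 -3.342 0.663
vertex 0.39 -3.468 0.939
vertex -0.005 -3.968 0.757
endloop
endfacet
facet normal 0.242 -0.840 0.486
outer loop
vertex -0.308 -4.197 1.3
vertex 0.322 -3.997 1.332
vertex -0.101 -3.838 1.817
endloop
endfacet
facet normal -0.432 -0.651 0.625
outer loop
vertex -0.308 -4.197 1.3
vertex -0.101 -3.838 1.817
vertex -0.69 -3.712 1.541
endloop
endfacet
facet normal -0.784 -0.620 0.005
outer loop
vertex -0.308 -4.197 1.3
vertex -0.69 -3.712 1.541
vertex -0.631 -3.792 0.886
endloop
endfacet
facet normal -0.329 -0.790 -0.517
outer loop
vertex -0.308 -4.197 1.3
vertex -0.631 -3.792 0.886
vertex -0.005 -3.968 0.757
endloop
endfacet
facet normal 0.305 -0.926 -0.220
outer loop
vertex -0.308 -4.197 1.3
vertex -0.005 -3.968 0.757
vertex 0.322 -3.997 1.332
endloop
endfacet
facet normal 0.667 -0.303 0.681
outer loop
vertex -0.101 -3.838 1.817
vertex 0.322 -3.997 1.332
vertex 0.331 -3.388 1.594
endloop
endfacet
facet normal -0.423 0.005 0.906
outer loop
vertex -0.69 -3.712 1.541
vertex -0.101 -3.838 1.817
vertex -0.295 -3.212 1.723
endloop
endfacet
facet normal -0.994 0.056 -0.096
outer loop
vertex -0.631 -3.792 0.886
vertex -0.69 -3.712 1.541
vertex -0.622 -3.183 1.148
endloop
endfacet
facet normal -0.256 -0.221 -0.941
outer loop
vertex -0.005 -3.968 0.757
vertex -0.631 -3.792 0.886
vertex -0.199 -3.342 0.663
endloop
endfacet
facet normal 0.770 -0.441 -0.460
outer loop
vertex 0.322 -3.997 1.332
vertex -0.005 -3.968 0.757
vertex 0.39 -3.468 0.939
endloop
endfacet

endsolid


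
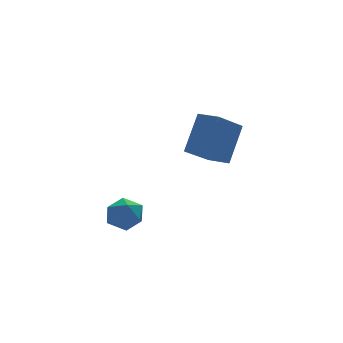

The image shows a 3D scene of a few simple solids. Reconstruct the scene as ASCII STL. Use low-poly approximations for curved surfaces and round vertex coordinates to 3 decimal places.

solid 
facet normal -0.642 -0.444 0.625
outer loop
vertex -1.547 0.387 0.189
vertex -1.431 -0.388 -0.242
vertex -0.904 -0.178 0.449
endloop
endfacet
facet normal -0.301 0.094 0.949
outer loop
vertex -1.547 0.387 0.189
vertex -0.904 -0.178 0.449
vertex -0.741 0.7 0.414
endloop
endfacet
facet normal -0.430 0.691 0.580
outer loop
vertex -1.547 0.387 0.189
vertex -0.741 0.7 0.414
vertex -1.166 1.033 -0.298
endloop
endfacet
facet normal -0.852 0.523 0.028
outer loop
vertex -1.547 0.387 0.189
vertex -1.166 1.033 -0.298
vertex -1.593 0.36 -0.703
endloop
endfacet
facet normal -0.982 -0.178 0.056
outer loop
vertex -1.547 0.387 0.189
vertex -1.593 0.36 -0.703
vertex -1.431 -0.388 -0.242
endloop
endfacet
facet normal 0.399 -0.038 0.916
outer loop
vertex -0.741 0.7 0.414
vertex -0.904 -0.178 0.449
vertex -0.127 0.12 0.123
endloop
endfacet
facet normal -0.153 -0.907 0.392
outer loop
vertex -0.904 -0.178 0.449
vertex -1.431 -0.388 -0.242
vertex -0.554 -0.553 -0.282
endloop
endfacet
facet normal -0.702 -0.478 -0.529
outer loop
vertex -1.431 -0.388 -0.242
vertex -1.593 0.36 -0.703
vertex -0.979 -0.22 -0.994
endloop
endfacet
facet normal -0.492 0.656 -0.572
outer loop
vertex -1.593 0.36 -0.703
vertex -1.166 1.033 -0.298
vertex -0.816 0.658 -1.029
endloop
endfacet
facet normal 0.189 0.928 0.321
outer loop
vertex -1.166 1.033 -0.298
vertex -0.741 0.7 0.414
vertex -0.289 0.868 -0.338
endloop
endfacet
facet normal 0.852 -0.523 -0.028
outer loop
vertex -0.173 0.093 -0.769
vertex -0.127 0.12 0.123
vertex -0.554 -0.553 -0.282
endloop
endfacet
facet normal 0.430 -0.691 -0.580
outer loop
vertex -0.173 0.093 -0.769
vertex -0.554 -0.553 -0.282
vertex -0.979 -0.22 -0.994
endloop
endfacet
facet normal 0.301 -0.094 -0.949
outer loop
vertex -0.173 0.093 -0.769
vertex -0.979 -0.22 -0.994
vertex -0.816 0.658 -1.029
endloop
endfacet
facet normal 0.642 0.444 -0.625
outer loop
vertex -0.173 0.093 -0.769
vertex -0.816 0.658 -1.029
vertex -0.289 0.868 -0.338
endloop
endfacet
facet normal 0.982 0.178 -0.056
outer loop
vertex -0.173 0.093 -0.769
vertex -0.289 0.868 -0.338
vertex -0.127 0.12 0.123
endloop
endfacet
facet normal 0.492 -0.656 0.572
outer loop
vertex -0.554 -0.553 -0.282
vertex -0.127 0.12 0.123
vertex -0.904 -0.178 0.449
endloop
endfacet
facet normal -0.189 -0.928 -0.321
outer loop
vertex -0.979 -0.22 -0.994
vertex -0.554 -0.553 -0.282
vertex -1.431 -0.388 -0.242
endloop
endfacet
facet normal -0.399 0.038 -0.916
outer loop
vertex -0.816 0.658 -1.029
vertex -0.979 -0.22 -0.994
vertex -1.593 0.36 -0.703
endloop
endfacet
facet normal 0.153 0.907 -0.392
outer loop
vertex -0.289 0.868 -0.338
vertex -0.816 0.658 -1.029
vertex -1.166 1.033 -0.298
endloop
endfacet
facet normal 0.702 0.478 0.529
outer loop
vertex -0.127 0.12 0.123
vertex -0.289 0.868 -0.338
vertex -0.741 0.7 0.414
endloop
endfacet
facet normal -0.457 -0.348 -0.819
outer loop
vertex 2.978 0.782 2.147
vertex 2.456 1.743 2.03
vertex 4.401 1.424 1.081
endloop
endfacet
facet normal 0.474 -0.874 0.106
outer loop
vertex 5.364 2.157 2.81
vertex 2.978 0.782 2.147
vertex 4.401 1.424 1.081
endloop
endfacet
facet normal -0.457 -0.347 -0.819
outer loop
vertex 4.401 1.424 1.081
vertex 2.456 1.743 2.03
vertex 3.879 2.386 0.965
endloop
endfacet
facet normal 0.753 0.340 -0.564
outer loop
vertex 3.879 2.386 0.965
vertex 5.364 2.157 2.81
vertex 4.401 1.424 1.081
endloop
endfacet
facet normal -0.753 -0.340 0.564
outer loop
vertex 2.978 0.782 2.147
vertex 3.419 2.476 3.759
vertex 2.456 1.743 2.03
endloop
endfacet
facet normal 0.474 -0.874 0.106
outer loop
vertex 3.941 1.514 3.875
vertex 2.978 0.782 2.147
vertex 5.364 2.157 2.81
endloop
endfacet
facet normal -0.753 -0.340 0.564
outer loop
vertex 3.941 1.514 3.875
vertex 3.419 2.476 3.759
vertex 2.978 0.782 2.147
endloop
endfacet
facet normal -0.474 0.874 -0.106
outer loop
vertex 2.456 1.743 2.03
vertex 3.419 2.476 3.759
vertex 3.879 2.386 0.965
endloop
endfacet
facet normal 0.753 0.340 -0.564
outer loop
vertex 4.842 3.118 2.693
vertex 5.364 2.157 2.81
vertex 3.879 2.386 0.965
endloop
endfacet
facet normal -0.474 0.874 -0.106
outer loop
vertex 3.879 2.386 0.965
vertex 3.419 2.476 3.759
vertex 4.842 3.118 2.693
endloop
endfacet
facet normal 0.456 0.348 0.819
outer loop
vertex 4.842 3.118 2.693
vertex 3.941 1.514 3.875
vertex 5.364 2.157 2.81
endloop
endfacet
facet normal 0.457 0.347 0.819
outer loop
vertex 3.419 2.476 3.759
vertex 3.941 1.514 3.875
vertex 4.842 3.118 2.693
endloop
endfacet

endsolid


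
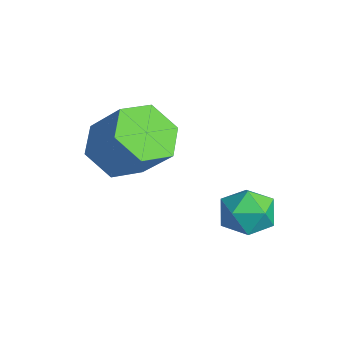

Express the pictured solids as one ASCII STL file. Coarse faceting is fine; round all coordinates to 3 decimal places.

solid 
facet normal -0.586 -0.349 -0.732
outer loop
vertex 2.155 -3.461 -0.337
vertex 1.752 -3.877 0.184
vertex 1.532 -3.149 0.013
endloop
endfacet
facet normal 0.136 0.848 -0.513
outer loop
vertex 2.155 -3.461 -0.337
vertex 1.532 -3.149 0.013
vertex 2.852 -3.046 0.534
endloop
endfacet
facet normal 0.136 0.848 -0.513
outer loop
vertex 2.852 -3.046 0.534
vertex 1.532 -3.149 0.013
vertex 2.229 -2.734 0.884
endloop
endfacet
facet normal 0.586 0.349 0.732
outer loop
vertex 2.852 -3.046 0.534
vertex 2.229 -2.734 0.884
vertex 2.448 -3.463 1.056
endloop
endfacet
facet normal -0.586 -0.349 -0.731
outer loop
vertex 1.532 -3.149 0.013
vertex 1.752 -3.877 0.184
vertex 1.128 -3.565 0.535
endloop
endfacet
facet normal -0.623 0.771 0.132
outer loop
vertex 1.532 -3.149 0.013
vertex 1.128 -3.565 0.535
vertex 2.229 -2.734 0.884
endloop
endfacet
facet normal -0.624 0.770 0.133
outer loop
vertex 2.229 -2.734 0.884
vertex 1.128 -3.565 0.535
vertex 1.825 -3.151 1.406
endloop
endfacet
facet normal 0.586 0.349 0.732
outer loop
vertex 2.229 -2.734 0.884
vertex 1.825 -3.151 1.406
vertex 2.448 -3.463 1.056
endloop
endfacet
facet normal -0.586 -0.348 -0.732
outer loop
vertex 1.128 -3.565 0.535
vertex 1.752 -3.877 0.184
vertex 1.348 -4.294 0.706
endloop
endfacet
facet normal -0.760 -0.078 0.645
outer loop
vertex 1.128 -3.565 0.535
vertex 1.348 -4.294 0.706
vertex 1.825 -3.151 1.406
endloop
endfacet
facet normal -0.760 -0.078 0.645
outer loop
vertex 1.825 -3.151 1.406
vertex 1.348 -4.294 0.706
vertex 2.045 -3.879 1.577
endloop
endfacet
facet normal 0.586 0.349 0.732
outer loop
vertex 1.825 -3.151 1.406
vertex 2.045 -3.879 1.577
vertex 2.448 -3.463 1.056
endloop
endfacet
facet normal -0.586 -0.349 -0.732
outer loop
vertex 1.348 -4.294 0.706
vertex 1.752 -3.877 0.184
vertex 1.971 -4.606 0.356
endloop
endfacet
facet normal -0.136 -0.848 0.513
outer loop
vertex 1.348 -4.294 0.706
vertex 1.971 -4.606 0.356
vertex 2.045 -3.879 1.577
endloop
endfacet
facet normal -0.136 -0.848 0.513
outer loop
vertex 2.045 -3.879 1.577
vertex 1.971 -4.606 0.356
vertex 2.668 -4.191 1.227
endloop
endfacet
facet normal 0.586 0.349 0.732
outer loop
vertex 2.045 -3.879 1.577
vertex 2.668 -4.191 1.227
vertex 2.448 -3.463 1.056
endloop
endfacet
facet normal -0.586 -0.349 -0.732
outer loop
vertex 1.971 -4.606 0.356
vertex 1.752 -3.877 0.184
vertex 2.375 -4.189 -0.166
endloop
endfacet
facet normal 0.624 -0.770 -0.132
outer loop
vertex 1.971 -4.606 0.356
vertex 2.375 -4.189 -0.166
vertex 2.668 -4.191 1.227
endloop
endfacet
facet normal 0.623 -0.771 -0.132
outer loop
vertex 2.668 -4.191 1.227
vertex 2.375 -4.189 -0.166
vertex 3.072 -3.775 0.705
endloop
endfacet
facet normal 0.586 0.349 0.731
outer loop
vertex 2.668 -4.191 1.227
vertex 3.072 -3.775 0.705
vertex 2.448 -3.463 1.056
endloop
endfacet
facet normal -0.586 -0.349 -0.732
outer loop
vertex 2.375 -4.189 -0.166
vertex 1.752 -3.877 0.184
vertex 2.155 -3.461 -0.337
endloop
endfacet
facet normal 0.760 0.078 -0.645
outer loop
vertex 2.375 -4.189 -0.166
vertex 2.155 -3.461 -0.337
vertex 3.072 -3.775 0.705
endloop
endfacet
facet normal 0.760 0.078 -0.645
outer loop
vertex 3.072 -3.775 0.705
vertex 2.155 -3.461 -0.337
vertex 2.852 -3.046 0.534
endloop
endfacet
facet normal 0.586 0.348 0.732
outer loop
vertex 3.072 -3.775 0.705
vertex 2.852 -3.046 0.534
vertex 2.448 -3.463 1.056
endloop
endfacet
facet normal 0.325 0.507 0.799
outer loop
vertex 3.912 -1.328 -0.42
vertex 3.893 -1.866 -0.071
vertex 4.428 -1.709 -0.388
endloop
endfacet
facet normal 0.575 0.795 0.195
outer loop
vertex 3.912 -1.328 -0.42
vertex 4.428 -1.709 -0.388
vertex 4.256 -1.447 -0.948
endloop
endfacet
facet normal 0.016 0.978 -0.210
outer loop
vertex 3.912 -1.328 -0.42
vertex 4.256 -1.447 -0.948
vertex 3.615 -1.443 -0.977
endloop
endfacet
facet normal -0.580 0.802 0.143
outer loop
vertex 3.912 -1.328 -0.42
vertex 3.615 -1.443 -0.977
vertex 3.391 -1.702 -0.434
endloop
endfacet
facet normal -0.388 0.511 0.767
outer loop
vertex 3.912 -1.328 -0.42
vertex 3.391 -1.702 -0.434
vertex 3.893 -1.866 -0.071
endloop
endfacet
facet normal 0.944 0.293 -0.153
outer loop
vertex 4.256 -1.447 -0.948
vertex 4.428 -1.709 -0.388
vertex 4.449 -2.058 -0.926
endloop
endfacet
facet normal 0.539 -0.173 0.824
outer loop
vertex 4.428 -1.709 -0.388
vertex 3.893 -1.866 -0.071
vertex 4.225 -2.317 -0.383
endloop
endfacet
facet normal -0.613 -0.166 0.773
outer loop
vertex 3.893 -1.866 -0.071
vertex 3.391 -1.702 -0.434
vertex 3.584 -2.313 -0.412
endloop
endfacet
facet normal -0.923 0.306 -0.235
outer loop
vertex 3.391 -1.702 -0.434
vertex 3.615 -1.443 -0.977
vertex 3.412 -2.051 -0.972
endloop
endfacet
facet normal 0.040 0.588 -0.808
outer loop
vertex 3.615 -1.443 -0.977
vertex 4.256 -1.447 -0.948
vertex 3.947 -1.894 -1.289
endloop
endfacet
facet normal 0.580 -0.802 -0.143
outer loop
vertex 3.928 -2.432 -0.94
vertex 4.449 -2.058 -0.926
vertex 4.225 -2.317 -0.383
endloop
endfacet
facet normal -0.016 -0.978 0.210
outer loop
vertex 3.928 -2.432 -0.94
vertex 4.225 -2.317 -0.383
vertex 3.584 -2.313 -0.412
endloop
endfacet
facet normal -0.575 -0.795 -0.195
outer loop
vertex 3.928 -2.432 -0.94
vertex 3.584 -2.313 -0.412
vertex 3.412 -2.051 -0.972
endloop
endfacet
facet normal -0.325 -0.507 -0.799
outer loop
vertex 3.928 -2.432 -0.94
vertex 3.412 -2.051 -0.972
vertex 3.947 -1.894 -1.289
endloop
endfacet
facet normal 0.388 -0.511 -0.767
outer loop
vertex 3.928 -2.432 -0.94
vertex 3.947 -1.894 -1.289
vertex 4.449 -2.058 -0.926
endloop
endfacet
facet normal 0.923 -0.306 0.235
outer loop
vertex 4.225 -2.317 -0.383
vertex 4.449 -2.058 -0.926
vertex 4.428 -1.709 -0.388
endloop
endfacet
facet normal -0.040 -0.588 0.808
outer loop
vertex 3.584 -2.313 -0.412
vertex 4.225 -2.317 -0.383
vertex 3.893 -1.866 -0.071
endloop
endfacet
facet normal -0.944 -0.293 0.153
outer loop
vertex 3.412 -2.051 -0.972
vertex 3.584 -2.313 -0.412
vertex 3.391 -1.702 -0.434
endloop
endfacet
facet normal -0.539 0.173 -0.824
outer loop
vertex 3.947 -1.894 -1.289
vertex 3.412 -2.051 -0.972
vertex 3.615 -1.443 -0.977
endloop
endfacet
facet normal 0.613 0.166 -0.773
outer loop
vertex 4.449 -2.058 -0.926
vertex 3.947 -1.894 -1.289
vertex 4.256 -1.447 -0.948
endloop
endfacet

endsolid


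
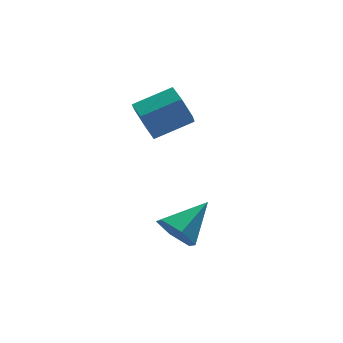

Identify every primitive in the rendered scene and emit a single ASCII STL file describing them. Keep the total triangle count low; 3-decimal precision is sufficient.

solid 
facet normal -0.924 0.119 -0.363
outer loop
vertex 0.004 1.917 0.958
vertex -0.271 2.327 1.793
vertex 0.082 2.876 1.075
endloop
endfacet
facet normal 0.374 0.082 -0.924
outer loop
vertex 0.004 1.917 0.958
vertex 0.082 2.876 1.075
vertex 1.667 1.703 1.613
endloop
endfacet
facet normal 0.374 0.082 -0.924
outer loop
vertex 1.667 1.703 1.613
vertex 0.082 2.876 1.075
vertex 1.745 2.662 1.73
endloop
endfacet
facet normal 0.924 -0.120 0.364
outer loop
vertex 1.667 1.703 1.613
vertex 1.745 2.662 1.73
vertex 1.391 2.113 2.447
endloop
endfacet
facet normal -0.924 0.118 -0.364
outer loop
vertex 0.082 2.876 1.075
vertex -0.271 2.327 1.793
vertex -0.194 3.287 1.91
endloop
endfacet
facet normal 0.256 0.898 -0.357
outer loop
vertex 0.082 2.876 1.075
vertex -0.194 3.287 1.91
vertex 1.745 2.662 1.73
endloop
endfacet
facet normal 0.256 0.898 -0.357
outer loop
vertex 1.745 2.662 1.73
vertex -0.194 3.287 1.91
vertex 1.469 3.073 2.565
endloop
endfacet
facet normal 0.924 -0.120 0.364
outer loop
vertex 1.745 2.662 1.73
vertex 1.469 3.073 2.565
vertex 1.391 2.113 2.447
endloop
endfacet
facet normal -0.924 0.118 -0.364
outer loop
vertex -0.194 3.287 1.91
vertex -0.271 2.327 1.793
vertex -0.547 2.737 2.627
endloop
endfacet
facet normal -0.118 0.815 0.567
outer loop
vertex -0.194 3.287 1.91
vertex -0.547 2.737 2.627
vertex 1.469 3.073 2.565
endloop
endfacet
facet normal -0.118 0.815 0.567
outer loop
vertex 1.469 3.073 2.565
vertex -0.547 2.737 2.627
vertex 1.116 2.523 3.282
endloop
endfacet
facet normal 0.924 -0.120 0.363
outer loop
vertex 1.469 3.073 2.565
vertex 1.116 2.523 3.282
vertex 1.391 2.113 2.447
endloop
endfacet
facet normal -0.924 0.120 -0.364
outer loop
vertex -0.547 2.737 2.627
vertex -0.271 2.327 1.793
vertex -0.625 1.778 2.51
endloop
endfacet
facet normal -0.374 -0.082 0.924
outer loop
vertex -0.547 2.737 2.627
vertex -0.625 1.778 2.51
vertex 1.116 2.523 3.282
endloop
endfacet
facet normal -0.374 -0.082 0.924
outer loop
vertex 1.116 2.523 3.282
vertex -0.625 1.778 2.51
vertex 1.038 1.564 3.165
endloop
endfacet
facet normal 0.924 -0.119 0.363
outer loop
vertex 1.116 2.523 3.282
vertex 1.038 1.564 3.165
vertex 1.391 2.113 2.447
endloop
endfacet
facet normal -0.924 0.120 -0.364
outer loop
vertex -0.625 1.778 2.51
vertex -0.271 2.327 1.793
vertex -0.349 1.367 1.675
endloop
endfacet
facet normal -0.256 -0.898 0.357
outer loop
vertex -0.625 1.778 2.51
vertex -0.349 1.367 1.675
vertex 1.038 1.564 3.165
endloop
endfacet
facet normal -0.256 -0.898 0.357
outer loop
vertex 1.038 1.564 3.165
vertex -0.349 1.367 1.675
vertex 1.314 1.153 2.33
endloop
endfacet
facet normal 0.924 -0.118 0.364
outer loop
vertex 1.038 1.564 3.165
vertex 1.314 1.153 2.33
vertex 1.391 2.113 2.447
endloop
endfacet
facet normal -0.924 0.120 -0.363
outer loop
vertex -0.349 1.367 1.675
vertex -0.271 2.327 1.793
vertex 0.004 1.917 0.958
endloop
endfacet
facet normal 0.118 -0.815 -0.567
outer loop
vertex -0.349 1.367 1.675
vertex 0.004 1.917 0.958
vertex 1.314 1.153 2.33
endloop
endfacet
facet normal 0.118 -0.815 -0.567
outer loop
vertex 1.314 1.153 2.33
vertex 0.004 1.917 0.958
vertex 1.667 1.703 1.613
endloop
endfacet
facet normal 0.924 -0.118 0.364
outer loop
vertex 1.314 1.153 2.33
vertex 1.667 1.703 1.613
vertex 1.391 2.113 2.447
endloop
endfacet
facet normal -0.838 -0.261 -0.478
outer loop
vertex -0.038 -1.287 -3.211
vertex -0.558 -1.165 -2.366
vertex -0.439 -0.396 -2.995
endloop
endfacet
facet normal 0.678 0.447 -0.584
outer loop
vertex -0.038 -1.287 -3.211
vertex -0.439 -0.396 -2.995
vertex 1.078 -0.655 -1.434
endloop
endfacet
facet normal -0.839 -0.261 -0.478
outer loop
vertex -0.439 -0.396 -2.995
vertex -0.558 -1.165 -2.366
vertex -0.959 -0.275 -2.149
endloop
endfacet
facet normal 0.191 0.981 -0.023
outer loop
vertex -0.439 -0.396 -2.995
vertex -0.959 -0.275 -2.149
vertex 1.078 -0.655 -1.434
endloop
endfacet
facet normal -0.839 -0.262 -0.477
outer loop
vertex -0.959 -0.275 -2.149
vertex -0.558 -1.165 -2.366
vertex -1.077 -1.043 -1.52
endloop
endfacet
facet normal -0.145 0.640 0.754
outer loop
vertex -0.959 -0.275 -2.149
vertex -1.077 -1.043 -1.52
vertex 1.078 -0.655 -1.434
endloop
endfacet
facet normal -0.839 -0.262 -0.477
outer loop
vertex -1.077 -1.043 -1.52
vertex -0.558 -1.165 -2.366
vertex -0.676 -1.933 -1.737
endloop
endfacet
facet normal 0.004 -0.235 0.972
outer loop
vertex -1.077 -1.043 -1.52
vertex -0.676 -1.933 -1.737
vertex 1.078 -0.655 -1.434
endloop
endfacet
facet normal -0.839 -0.262 -0.477
outer loop
vertex -0.676 -1.933 -1.737
vertex -0.558 -1.165 -2.366
vertex -0.157 -2.055 -2.583
endloop
endfacet
facet normal 0.489 -0.769 0.411
outer loop
vertex -0.676 -1.933 -1.737
vertex -0.157 -2.055 -2.583
vertex 1.078 -0.655 -1.434
endloop
endfacet
facet normal -0.838 -0.261 -0.478
outer loop
vertex -0.157 -2.055 -2.583
vertex -0.558 -1.165 -2.366
vertex -0.038 -1.287 -3.211
endloop
endfacet
facet normal 0.826 -0.428 -0.367
outer loop
vertex -0.157 -2.055 -2.583
vertex -0.038 -1.287 -3.211
vertex 1.078 -0.655 -1.434
endloop
endfacet

endsolid


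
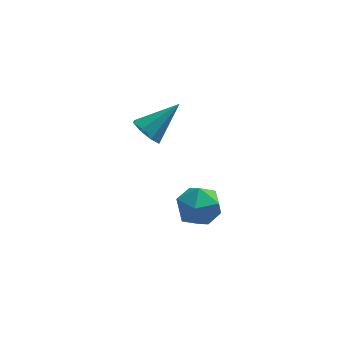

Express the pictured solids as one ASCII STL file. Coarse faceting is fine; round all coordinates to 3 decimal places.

solid 
facet normal -0.813 0.574 0.098
outer loop
vertex 2.905 -3.285 2.072
vertex 2.813 -3.545 2.834
vertex 3.259 -2.887 2.682
endloop
endfacet
facet normal -0.349 0.865 -0.361
outer loop
vertex 2.905 -3.285 2.072
vertex 3.259 -2.887 2.682
vertex 3.663 -3.012 1.992
endloop
endfacet
facet normal -0.236 0.395 -0.888
outer loop
vertex 2.905 -3.285 2.072
vertex 3.663 -3.012 1.992
vertex 3.467 -3.748 1.717
endloop
endfacet
facet normal -0.630 -0.186 -0.754
outer loop
vertex 2.905 -3.285 2.072
vertex 3.467 -3.748 1.717
vertex 2.941 -4.077 2.237
endloop
endfacet
facet normal -0.987 -0.075 -0.145
outer loop
vertex 2.905 -3.285 2.072
vertex 2.941 -4.077 2.237
vertex 2.813 -3.545 2.834
endloop
endfacet
facet normal 0.267 0.963 -0.018
outer loop
vertex 3.663 -3.012 1.992
vertex 3.259 -2.887 2.682
vertex 4.039 -3.103 2.703
endloop
endfacet
facet normal -0.482 0.494 0.724
outer loop
vertex 3.259 -2.887 2.682
vertex 2.813 -3.545 2.834
vertex 3.513 -3.432 3.223
endloop
endfacet
facet normal -0.762 -0.556 0.332
outer loop
vertex 2.813 -3.545 2.834
vertex 2.941 -4.077 2.237
vertex 3.317 -4.168 2.948
endloop
endfacet
facet normal -0.186 -0.734 -0.653
outer loop
vertex 2.941 -4.077 2.237
vertex 3.467 -3.748 1.717
vertex 3.721 -4.293 2.258
endloop
endfacet
facet normal 0.450 0.205 -0.869
outer loop
vertex 3.467 -3.748 1.717
vertex 3.663 -3.012 1.992
vertex 4.167 -3.635 2.106
endloop
endfacet
facet normal 0.630 0.186 0.754
outer loop
vertex 4.075 -3.895 2.868
vertex 4.039 -3.103 2.703
vertex 3.513 -3.432 3.223
endloop
endfacet
facet normal 0.236 -0.395 0.888
outer loop
vertex 4.075 -3.895 2.868
vertex 3.513 -3.432 3.223
vertex 3.317 -4.168 2.948
endloop
endfacet
facet normal 0.349 -0.865 0.361
outer loop
vertex 4.075 -3.895 2.868
vertex 3.317 -4.168 2.948
vertex 3.721 -4.293 2.258
endloop
endfacet
facet normal 0.813 -0.574 -0.098
outer loop
vertex 4.075 -3.895 2.868
vertex 3.721 -4.293 2.258
vertex 4.167 -3.635 2.106
endloop
endfacet
facet normal 0.987 0.075 0.145
outer loop
vertex 4.075 -3.895 2.868
vertex 4.167 -3.635 2.106
vertex 4.039 -3.103 2.703
endloop
endfacet
facet normal 0.186 0.734 0.653
outer loop
vertex 3.513 -3.432 3.223
vertex 4.039 -3.103 2.703
vertex 3.259 -2.887 2.682
endloop
endfacet
facet normal -0.450 -0.205 0.869
outer loop
vertex 3.317 -4.168 2.948
vertex 3.513 -3.432 3.223
vertex 2.813 -3.545 2.834
endloop
endfacet
facet normal -0.267 -0.963 0.018
outer loop
vertex 3.721 -4.293 2.258
vertex 3.317 -4.168 2.948
vertex 2.941 -4.077 2.237
endloop
endfacet
facet normal 0.482 -0.494 -0.724
outer loop
vertex 4.167 -3.635 2.106
vertex 3.721 -4.293 2.258
vertex 3.467 -3.748 1.717
endloop
endfacet
facet normal 0.762 0.556 -0.332
outer loop
vertex 4.039 -3.103 2.703
vertex 4.167 -3.635 2.106
vertex 3.663 -3.012 1.992
endloop
endfacet
facet normal -0.715 -0.312 -0.626
outer loop
vertex 2.363 0.721 2.021
vertex 2.127 0.353 2.474
vertex 2.031 0.947 2.288
endloop
endfacet
facet normal 0.368 0.883 -0.290
outer loop
vertex 2.363 0.721 2.021
vertex 2.031 0.947 2.288
vertex 3.213 0.827 3.426
endloop
endfacet
facet normal -0.714 -0.312 -0.626
outer loop
vertex 2.031 0.947 2.288
vertex 2.127 0.353 2.474
vertex 1.755 0.824 2.664
endloop
endfacet
facet normal -0.121 0.966 0.227
outer loop
vertex 2.031 0.947 2.288
vertex 1.755 0.824 2.664
vertex 3.213 0.827 3.426
endloop
endfacet
facet normal -0.715 -0.312 -0.626
outer loop
vertex 1.755 0.824 2.664
vertex 2.127 0.353 2.474
vertex 1.697 0.426 2.929
endloop
endfacet
facet normal -0.388 0.549 0.740
outer loop
vertex 1.755 0.824 2.664
vertex 1.697 0.426 2.929
vertex 3.213 0.827 3.426
endloop
endfacet
facet normal -0.715 -0.311 -0.626
outer loop
vertex 1.697 0.426 2.929
vertex 2.127 0.353 2.474
vertex 1.891 -0.016 2.927
endloop
endfacet
facet normal -0.279 -0.127 0.952
outer loop
vertex 1.697 0.426 2.929
vertex 1.891 -0.016 2.927
vertex 3.213 0.827 3.426
endloop
endfacet
facet normal -0.714 -0.313 -0.627
outer loop
vertex 1.891 -0.016 2.927
vertex 2.127 0.353 2.474
vertex 2.223 -0.241 2.661
endloop
endfacet
facet normal 0.143 -0.660 0.737
outer loop
vertex 1.891 -0.016 2.927
vertex 2.223 -0.241 2.661
vertex 3.213 0.827 3.426
endloop
endfacet
facet normal -0.715 -0.313 -0.626
outer loop
vertex 2.223 -0.241 2.661
vertex 2.127 0.353 2.474
vertex 2.499 -0.119 2.285
endloop
endfacet
facet normal 0.631 -0.744 0.222
outer loop
vertex 2.223 -0.241 2.661
vertex 2.499 -0.119 2.285
vertex 3.213 0.827 3.426
endloop
endfacet
facet normal -0.714 -0.312 -0.626
outer loop
vertex 2.499 -0.119 2.285
vertex 2.127 0.353 2.474
vertex 2.557 0.28 2.02
endloop
endfacet
facet normal 0.899 -0.325 -0.293
outer loop
vertex 2.499 -0.119 2.285
vertex 2.557 0.28 2.02
vertex 3.213 0.827 3.426
endloop
endfacet
facet normal -0.714 -0.313 -0.626
outer loop
vertex 2.557 0.28 2.02
vertex 2.127 0.353 2.474
vertex 2.363 0.721 2.021
endloop
endfacet
facet normal 0.790 0.349 -0.504
outer loop
vertex 2.557 0.28 2.02
vertex 2.363 0.721 2.021
vertex 3.213 0.827 3.426
endloop
endfacet

endsolid


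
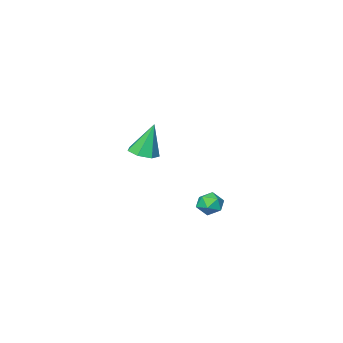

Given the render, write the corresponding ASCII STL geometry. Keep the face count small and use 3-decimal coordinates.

solid 
facet normal 0.261 -0.118 -0.958
outer loop
vertex 2.998 -2.748 -2.009
vertex 2.303 -3.239 -2.138
vertex 2.38 -2.386 -2.222
endloop
endfacet
facet normal 0.371 0.852 0.370
outer loop
vertex 2.998 -2.748 -2.009
vertex 2.38 -2.386 -2.222
vertex 1.777 -3.001 -0.202
endloop
endfacet
facet normal 0.261 -0.118 -0.958
outer loop
vertex 2.38 -2.386 -2.222
vertex 2.303 -3.239 -2.138
vertex 1.705 -2.667 -2.371
endloop
endfacet
facet normal -0.408 0.900 0.152
outer loop
vertex 2.38 -2.386 -2.222
vertex 1.705 -2.667 -2.371
vertex 1.777 -3.001 -0.202
endloop
endfacet
facet normal 0.261 -0.118 -0.958
outer loop
vertex 1.705 -2.667 -2.371
vertex 2.303 -3.239 -2.138
vertex 1.48 -3.378 -2.345
endloop
endfacet
facet normal -0.950 0.303 0.078
outer loop
vertex 1.705 -2.667 -2.371
vertex 1.48 -3.378 -2.345
vertex 1.777 -3.001 -0.202
endloop
endfacet
facet normal 0.261 -0.118 -0.958
outer loop
vertex 1.48 -3.378 -2.345
vertex 2.303 -3.239 -2.138
vertex 1.875 -3.984 -2.163
endloop
endfacet
facet normal -0.847 -0.491 0.204
outer loop
vertex 1.48 -3.378 -2.345
vertex 1.875 -3.984 -2.163
vertex 1.777 -3.001 -0.202
endloop
endfacet
facet normal 0.261 -0.118 -0.958
outer loop
vertex 1.875 -3.984 -2.163
vertex 2.303 -3.239 -2.138
vertex 2.592 -4.03 -1.962
endloop
endfacet
facet normal -0.178 -0.883 0.434
outer loop
vertex 1.875 -3.984 -2.163
vertex 2.592 -4.03 -1.962
vertex 1.777 -3.001 -0.202
endloop
endfacet
facet normal 0.260 -0.118 -0.958
outer loop
vertex 2.592 -4.03 -1.962
vertex 2.303 -3.239 -2.138
vertex 3.092 -3.48 -1.894
endloop
endfacet
facet normal 0.556 -0.579 0.596
outer loop
vertex 2.592 -4.03 -1.962
vertex 3.092 -3.48 -1.894
vertex 1.777 -3.001 -0.202
endloop
endfacet
facet normal 0.261 -0.117 -0.958
outer loop
vertex 3.092 -3.48 -1.894
vertex 2.303 -3.239 -2.138
vertex 2.998 -2.748 -2.009
endloop
endfacet
facet normal 0.800 0.192 0.568
outer loop
vertex 3.092 -3.48 -1.894
vertex 2.998 -2.748 -2.009
vertex 1.777 -3.001 -0.202
endloop
endfacet
facet normal 0.017 0.141 0.990
outer loop
vertex 3.096 4.016 -2.379
vertex 2.872 3.312 -2.275
vertex 3.601 3.471 -2.31
endloop
endfacet
facet normal 0.504 0.551 0.666
outer loop
vertex 3.096 4.016 -2.379
vertex 3.601 3.471 -2.31
vertex 3.696 4.004 -2.823
endloop
endfacet
facet normal 0.164 0.967 0.196
outer loop
vertex 3.096 4.016 -2.379
vertex 3.696 4.004 -2.823
vertex 3.026 4.175 -3.106
endloop
endfacet
facet normal -0.532 0.815 0.229
outer loop
vertex 3.096 4.016 -2.379
vertex 3.026 4.175 -3.106
vertex 2.517 3.747 -2.767
endloop
endfacet
facet normal -0.624 0.305 0.720
outer loop
vertex 3.096 4.016 -2.379
vertex 2.517 3.747 -2.767
vertex 2.872 3.312 -2.275
endloop
endfacet
facet normal 0.945 0.123 0.303
outer loop
vertex 3.696 4.004 -2.823
vertex 3.601 3.471 -2.31
vertex 3.843 3.293 -2.993
endloop
endfacet
facet normal 0.157 -0.539 0.827
outer loop
vertex 3.601 3.471 -2.31
vertex 2.872 3.312 -2.275
vertex 3.334 2.865 -2.654
endloop
endfacet
facet normal -0.878 -0.275 0.391
outer loop
vertex 2.872 3.312 -2.275
vertex 2.517 3.747 -2.767
vertex 2.664 3.036 -2.937
endloop
endfacet
facet normal -0.731 0.551 -0.403
outer loop
vertex 2.517 3.747 -2.767
vertex 3.026 4.175 -3.106
vertex 2.759 3.569 -3.45
endloop
endfacet
facet normal 0.396 0.797 -0.457
outer loop
vertex 3.026 4.175 -3.106
vertex 3.696 4.004 -2.823
vertex 3.488 3.728 -3.485
endloop
endfacet
facet normal 0.532 -0.815 -0.229
outer loop
vertex 3.264 3.024 -3.381
vertex 3.843 3.293 -2.993
vertex 3.334 2.865 -2.654
endloop
endfacet
facet normal -0.164 -0.967 -0.196
outer loop
vertex 3.264 3.024 -3.381
vertex 3.334 2.865 -2.654
vertex 2.664 3.036 -2.937
endloop
endfacet
facet normal -0.504 -0.551 -0.666
outer loop
vertex 3.264 3.024 -3.381
vertex 2.664 3.036 -2.937
vertex 2.759 3.569 -3.45
endloop
endfacet
facet normal -0.017 -0.141 -0.990
outer loop
vertex 3.264 3.024 -3.381
vertex 2.759 3.569 -3.45
vertex 3.488 3.728 -3.485
endloop
endfacet
facet normal 0.624 -0.305 -0.720
outer loop
vertex 3.264 3.024 -3.381
vertex 3.488 3.728 -3.485
vertex 3.843 3.293 -2.993
endloop
endfacet
facet normal 0.731 -0.551 0.403
outer loop
vertex 3.334 2.865 -2.654
vertex 3.843 3.293 -2.993
vertex 3.601 3.471 -2.31
endloop
endfacet
facet normal -0.396 -0.797 0.457
outer loop
vertex 2.664 3.036 -2.937
vertex 3.334 2.865 -2.654
vertex 2.872 3.312 -2.275
endloop
endfacet
facet normal -0.945 -0.123 -0.303
outer loop
vertex 2.759 3.569 -3.45
vertex 2.664 3.036 -2.937
vertex 2.517 3.747 -2.767
endloop
endfacet
facet normal -0.157 0.539 -0.827
outer loop
vertex 3.488 3.728 -3.485
vertex 2.759 3.569 -3.45
vertex 3.026 4.175 -3.106
endloop
endfacet
facet normal 0.878 0.275 -0.391
outer loop
vertex 3.843 3.293 -2.993
vertex 3.488 3.728 -3.485
vertex 3.696 4.004 -2.823
endloop
endfacet

endsolid


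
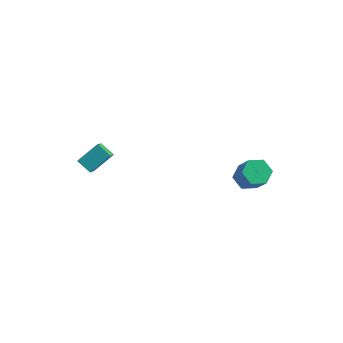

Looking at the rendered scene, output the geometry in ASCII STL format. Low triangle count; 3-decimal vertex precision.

solid 
facet normal -0.473 0.377 -0.797
outer loop
vertex 2.664 2.99 -3.567
vertex 2.105 2.517 -3.459
vertex 2.094 3.184 -3.137
endloop
endfacet
facet normal 0.428 0.888 0.167
outer loop
vertex 2.664 2.99 -3.567
vertex 2.094 3.184 -3.137
vertex 3.434 2.375 -2.269
endloop
endfacet
facet normal 0.428 0.888 0.167
outer loop
vertex 3.434 2.375 -2.269
vertex 2.094 3.184 -3.137
vertex 2.864 2.569 -1.839
endloop
endfacet
facet normal 0.472 -0.377 0.797
outer loop
vertex 3.434 2.375 -2.269
vertex 2.864 2.569 -1.839
vertex 2.875 1.903 -2.161
endloop
endfacet
facet normal -0.472 0.377 -0.797
outer loop
vertex 2.094 3.184 -3.137
vertex 2.105 2.517 -3.459
vertex 1.534 2.711 -3.029
endloop
endfacet
facet normal -0.453 0.671 0.587
outer loop
vertex 2.094 3.184 -3.137
vertex 1.534 2.711 -3.029
vertex 2.864 2.569 -1.839
endloop
endfacet
facet normal -0.454 0.670 0.587
outer loop
vertex 2.864 2.569 -1.839
vertex 1.534 2.711 -3.029
vertex 2.305 2.096 -1.731
endloop
endfacet
facet normal 0.473 -0.377 0.796
outer loop
vertex 2.864 2.569 -1.839
vertex 2.305 2.096 -1.731
vertex 2.875 1.903 -2.161
endloop
endfacet
facet normal -0.472 0.377 -0.797
outer loop
vertex 1.534 2.711 -3.029
vertex 2.105 2.517 -3.459
vertex 1.546 2.045 -3.351
endloop
endfacet
facet normal -0.881 -0.219 0.420
outer loop
vertex 1.534 2.711 -3.029
vertex 1.546 2.045 -3.351
vertex 2.305 2.096 -1.731
endloop
endfacet
facet normal -0.881 -0.217 0.420
outer loop
vertex 2.305 2.096 -1.731
vertex 1.546 2.045 -3.351
vertex 2.316 1.43 -2.053
endloop
endfacet
facet normal 0.473 -0.377 0.796
outer loop
vertex 2.305 2.096 -1.731
vertex 2.316 1.43 -2.053
vertex 2.875 1.903 -2.161
endloop
endfacet
facet normal -0.472 0.377 -0.797
outer loop
vertex 1.546 2.045 -3.351
vertex 2.105 2.517 -3.459
vertex 2.116 1.851 -3.781
endloop
endfacet
facet normal -0.428 -0.888 -0.167
outer loop
vertex 1.546 2.045 -3.351
vertex 2.116 1.851 -3.781
vertex 2.316 1.43 -2.053
endloop
endfacet
facet normal -0.428 -0.888 -0.167
outer loop
vertex 2.316 1.43 -2.053
vertex 2.116 1.851 -3.781
vertex 2.886 1.236 -2.483
endloop
endfacet
facet normal 0.473 -0.377 0.797
outer loop
vertex 2.316 1.43 -2.053
vertex 2.886 1.236 -2.483
vertex 2.875 1.903 -2.161
endloop
endfacet
facet normal -0.473 0.377 -0.796
outer loop
vertex 2.116 1.851 -3.781
vertex 2.105 2.517 -3.459
vertex 2.675 2.324 -3.889
endloop
endfacet
facet normal 0.454 -0.670 -0.587
outer loop
vertex 2.116 1.851 -3.781
vertex 2.675 2.324 -3.889
vertex 2.886 1.236 -2.483
endloop
endfacet
facet normal 0.453 -0.671 -0.587
outer loop
vertex 2.886 1.236 -2.483
vertex 2.675 2.324 -3.889
vertex 3.446 1.709 -2.591
endloop
endfacet
facet normal 0.472 -0.377 0.797
outer loop
vertex 2.886 1.236 -2.483
vertex 3.446 1.709 -2.591
vertex 2.875 1.903 -2.161
endloop
endfacet
facet normal -0.473 0.377 -0.796
outer loop
vertex 2.675 2.324 -3.889
vertex 2.105 2.517 -3.459
vertex 2.664 2.99 -3.567
endloop
endfacet
facet normal 0.881 0.218 -0.420
outer loop
vertex 2.675 2.324 -3.889
vertex 2.664 2.99 -3.567
vertex 3.446 1.709 -2.591
endloop
endfacet
facet normal 0.881 0.219 -0.419
outer loop
vertex 3.446 1.709 -2.591
vertex 2.664 2.99 -3.567
vertex 3.434 2.375 -2.269
endloop
endfacet
facet normal 0.472 -0.377 0.797
outer loop
vertex 3.446 1.709 -2.591
vertex 3.434 2.375 -2.269
vertex 2.875 1.903 -2.161
endloop
endfacet
facet normal -0.859 0.133 0.495
outer loop
vertex -3.282 -1.974 0.432
vertex -3.678 -0.996 -0.518
vertex -3.824 -2.872 -0.266
endloop
endfacet
facet normal 0.279 -0.689 0.669
outer loop
vertex -3.102 -2.984 -0.682
vertex -3.282 -1.974 0.432
vertex -3.824 -2.872 -0.266
endloop
endfacet
facet normal -0.859 0.133 0.494
outer loop
vertex -3.824 -2.872 -0.266
vertex -3.678 -0.996 -0.518
vertex -4.219 -1.894 -1.217
endloop
endfacet
facet normal -0.430 -0.713 -0.554
outer loop
vertex -4.219 -1.894 -1.217
vertex -3.102 -2.984 -0.682
vertex -3.824 -2.872 -0.266
endloop
endfacet
facet normal 0.430 0.713 0.554
outer loop
vertex -3.282 -1.974 0.432
vertex -2.956 -1.108 -0.934
vertex -3.678 -0.996 -0.518
endloop
endfacet
facet normal 0.278 -0.689 0.669
outer loop
vertex -2.561 -2.086 0.017
vertex -3.282 -1.974 0.432
vertex -3.102 -2.984 -0.682
endloop
endfacet
facet normal 0.430 0.713 0.554
outer loop
vertex -2.561 -2.086 0.017
vertex -2.956 -1.108 -0.934
vertex -3.282 -1.974 0.432
endloop
endfacet
facet normal -0.279 0.689 -0.669
outer loop
vertex -3.678 -0.996 -0.518
vertex -2.956 -1.108 -0.934
vertex -4.219 -1.894 -1.217
endloop
endfacet
facet normal -0.430 -0.713 -0.554
outer loop
vertex -3.498 -2.006 -1.632
vertex -3.102 -2.984 -0.682
vertex -4.219 -1.894 -1.217
endloop
endfacet
facet normal -0.278 0.689 -0.670
outer loop
vertex -4.219 -1.894 -1.217
vertex -2.956 -1.108 -0.934
vertex -3.498 -2.006 -1.632
endloop
endfacet
facet normal 0.859 -0.133 -0.495
outer loop
vertex -3.498 -2.006 -1.632
vertex -2.561 -2.086 0.017
vertex -3.102 -2.984 -0.682
endloop
endfacet
facet normal 0.859 -0.134 -0.494
outer loop
vertex -2.956 -1.108 -0.934
vertex -2.561 -2.086 0.017
vertex -3.498 -2.006 -1.632
endloop
endfacet

endsolid
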